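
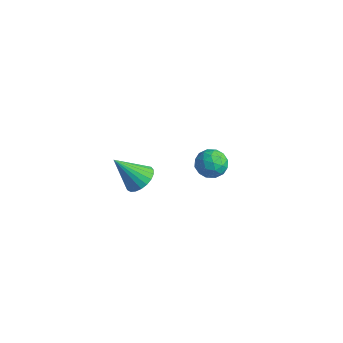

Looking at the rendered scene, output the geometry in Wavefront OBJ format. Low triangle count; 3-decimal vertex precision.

v 1.669 -2.217 2.83
v 2.208 -2.61 2.887
v 1.031 -2.923 3.99
v 2.274 -2.397 3.054
v 2.236 -2.152 3.182
v 2.099 -1.919 3.249
v 1.888 -1.737 3.243
v 1.639 -1.638 3.167
v 1.395 -1.639 3.032
v 1.199 -1.74 2.862
v 1.084 -1.924 2.687
v 1.069 -2.158 2.537
v 1.159 -2.402 2.437
v 1.337 -2.614 2.405
v 1.572 -2.758 2.447
v 1.824 -2.808 2.555
v 2.049 -2.755 2.711
v 0.22 3.483 -0.792
v 0.714 2.976 -0.95
v -0.414 2.684 -0.21
v 0.08 2.177 -0.368
v 0.244 2.713 0.093
v 0.636 3.206 -0.266
v -0.336 2.454 -0.894
v 0.056 2.947 -1.253
v 0.371 2.34 -1.012
v 0.729 2.5 -0.403
v -0.429 3.16 -0.757
v -0.071 3.32 -0.148
v 0.522 3.299 -0.922
v -0.222 2.361 -0.238
v -0.126 2.675 0.033
v 0.165 2.377 -0.059
v 0.476 3.435 -0.52
v 0.767 3.137 -0.613
v 0.491 2.982 0
v -0.467 2.523 -0.547
v -0.176 2.225 -0.64
v 0.135 3.283 -1.101
v 0.426 2.985 -1.193
v -0.191 2.678 -1.16
v 0.611 2.628 -1.052
v 0.239 2.158 -0.709
v -0.006 2.321 -1.019
v 0.224 2.611 -1.23
v 0.822 2.722 -0.693
v 0.45 2.252 -0.351
v 0.546 2.567 -0.08
v 0.776 2.857 -0.291
v 0.62 2.348 -0.73
v -0.15 3.408 -0.809
v -0.522 2.938 -0.467
v -0.476 2.803 -0.869
v -0.246 3.093 -1.08
v 0.061 3.502 -0.451
v -0.311 3.032 -0.108
v 0.076 3.049 0.07
v 0.306 3.339 -0.141
v -0.32 3.312 -0.43
f 2 1 4
f 2 4 3
f 4 1 5
f 4 5 3
f 5 1 6
f 5 6 3
f 6 1 7
f 6 7 3
f 7 1 8
f 7 8 3
f 8 1 9
f 8 9 3
f 9 1 10
f 9 10 3
f 10 1 11
f 10 11 3
f 11 1 12
f 11 12 3
f 12 1 13
f 12 13 3
f 13 1 14
f 13 14 3
f 14 1 15
f 14 15 3
f 15 1 16
f 15 16 3
f 16 1 17
f 16 17 3
f 17 1 2
f 17 2 3
f 18 55 34
f 55 29 58
f 34 58 23
f 55 58 34
f 18 34 30
f 34 23 35
f 30 35 19
f 34 35 30
f 18 30 39
f 30 19 40
f 39 40 25
f 30 40 39
f 18 39 51
f 39 25 54
f 51 54 28
f 39 54 51
f 18 51 55
f 51 28 59
f 55 59 29
f 51 59 55
f 19 35 46
f 35 23 49
f 46 49 27
f 35 49 46
f 23 58 36
f 58 29 57
f 36 57 22
f 58 57 36
f 29 59 56
f 59 28 52
f 56 52 20
f 59 52 56
f 28 54 53
f 54 25 41
f 53 41 24
f 54 41 53
f 25 40 45
f 40 19 42
f 45 42 26
f 40 42 45
f 21 47 33
f 47 27 48
f 33 48 22
f 47 48 33
f 21 33 31
f 33 22 32
f 31 32 20
f 33 32 31
f 21 31 38
f 31 20 37
f 38 37 24
f 31 37 38
f 21 38 43
f 38 24 44
f 43 44 26
f 38 44 43
f 21 43 47
f 43 26 50
f 47 50 27
f 43 50 47
f 22 48 36
f 48 27 49
f 36 49 23
f 48 49 36
f 20 32 56
f 32 22 57
f 56 57 29
f 32 57 56
f 24 37 53
f 37 20 52
f 53 52 28
f 37 52 53
f 26 44 45
f 44 24 41
f 45 41 25
f 44 41 45
f 27 50 46
f 50 26 42
f 46 42 19
f 50 42 46



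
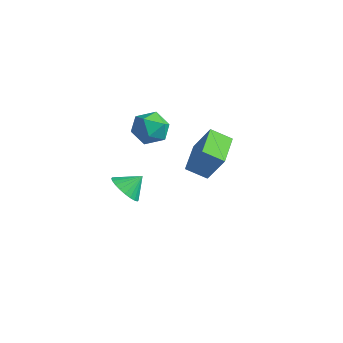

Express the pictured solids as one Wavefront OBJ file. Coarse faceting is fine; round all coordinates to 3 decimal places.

v -1.949 -2.995 -4.38
v -1.605 -2.466 -5.131
v -1.551 -2.145 -3.6
v -1.961 -2.329 -5.099
v -2.315 -2.293 -4.958
v -2.612 -2.364 -4.729
v -2.809 -2.531 -4.447
v -2.875 -2.768 -4.155
v -2.8 -3.04 -3.897
v -2.595 -3.306 -3.713
v -2.292 -3.523 -3.63
v -1.937 -3.661 -3.661
v -1.583 -3.697 -3.802
v -1.285 -3.626 -4.031
v -1.088 -3.459 -4.314
v -1.022 -3.221 -4.606
v -1.097 -2.949 -4.864
v -1.302 -2.684 -5.048
v -2.331 -1.833 0.331
v -1.597 -1.119 0.684
v -1.263 -2.281 -0.984
v -0.529 -1.567 -0.631
v -0.74 -2.458 -0.053
v -1.4 -2.181 0.76
v -1.46 -1.219 -1.06
v -2.12 -0.942 -0.247
v -1.058 -0.74 -0.176
v -0.613 -1.506 0.447
v -2.247 -1.894 -0.747
v -1.802 -2.66 -0.124
v 2.563 -2.726 1.022
v 3.421 -2.479 2.55
v 3.401 -2.088 0.448
v 4.259 -1.841 1.976
v 3.541 -4.279 0.724
v 4.399 -4.032 2.252
v 4.379 -3.641 0.15
v 5.237 -3.394 1.678
f 2 1 4
f 2 4 3
f 4 1 5
f 4 5 3
f 5 1 6
f 5 6 3
f 6 1 7
f 6 7 3
f 7 1 8
f 7 8 3
f 8 1 9
f 8 9 3
f 9 1 10
f 9 10 3
f 10 1 11
f 10 11 3
f 11 1 12
f 11 12 3
f 12 1 13
f 12 13 3
f 13 1 14
f 13 14 3
f 14 1 15
f 14 15 3
f 15 1 16
f 15 16 3
f 16 1 17
f 16 17 3
f 17 1 18
f 17 18 3
f 18 1 2
f 18 2 3
f 19 30 24
f 19 24 20
f 19 20 26
f 19 26 29
f 19 29 30
f 20 24 28
f 24 30 23
f 30 29 21
f 29 26 25
f 26 20 27
f 22 28 23
f 22 23 21
f 22 21 25
f 22 25 27
f 22 27 28
f 23 28 24
f 21 23 30
f 25 21 29
f 27 25 26
f 28 27 20
f 32 34 31
f 35 32 31
f 31 34 33
f 33 35 31
f 32 38 34
f 36 32 35
f 36 38 32
f 34 38 33
f 37 35 33
f 33 38 37
f 37 36 35
f 38 36 37



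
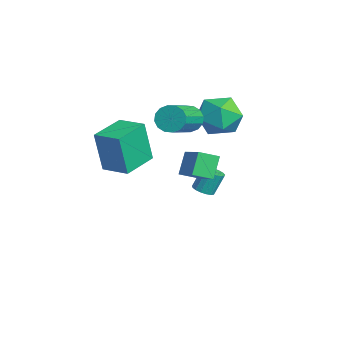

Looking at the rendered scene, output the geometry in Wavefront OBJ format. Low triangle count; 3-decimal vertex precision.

v 0.037 -4.358 -0.603
v -0.053 -4.707 1.558
v -1.147 -2.974 -0.429
v -1.238 -3.323 1.731
v 1.118 -3.457 -0.411
v 1.027 -3.806 1.749
v -0.067 -2.073 -0.238
v -0.157 -2.422 1.923
v 3.063 -1.623 0.408
v 2.476 -1.207 1.418
v 3.086 -0.704 0.042
v 2.499 -0.287 1.052
v 4.481 -1.373 1.128
v 3.894 -0.956 2.138
v 4.504 -0.453 0.762
v 3.917 -0.037 1.772
v -0.484 1.809 0.747
v 0.25 1.049 1.377
v -2.01 1.311 1.923
v -1.276 0.551 2.553
v -1.116 1.768 2.634
v -0.172 2.076 1.907
v -1.588 0.284 1.393
v -0.644 0.592 0.666
v -0.432 0.107 1.777
v -0.141 1.024 2.543
v -1.619 1.336 0.757
v -1.328 2.253 1.523
v -2.133 0.76 -3.861
v -1.649 0.505 -3.702
v -1.742 1.025 -2.581
v -2.227 1.28 -2.739
v -1.566 0.743 -3.806
v -1.659 1.263 -2.684
v -1.614 0.985 -3.922
v -1.707 1.506 -2.801
v -1.78 1.176 -4.024
v -1.873 1.696 -2.903
v -2.027 1.271 -4.089
v -2.12 1.792 -2.968
v -2.299 1.249 -4.102
v -2.392 1.77 -2.98
v -2.533 1.115 -4.059
v -2.626 1.636 -2.937
v -2.675 0.9 -3.971
v -2.768 1.42 -2.849
v -2.693 0.652 -3.857
v -2.786 1.173 -2.736
v -2.583 0.43 -3.745
v -2.676 0.95 -2.623
v -2.37 0.282 -3.659
v -2.463 0.803 -2.537
v -2.103 0.244 -3.619
v -2.196 0.765 -2.498
v -1.843 0.325 -3.635
v -1.936 0.845 -2.513
v -0.737 -0.312 1.707
v -0.216 0.025 1.267
v 1.297 -1.132 2.174
v 0.777 -1.468 2.613
v -0.238 0.25 1.589
v 1.276 -0.907 2.496
v -0.393 0.324 1.943
v 1.121 -0.833 2.85
v -0.64 0.228 2.234
v 0.873 -0.929 3.14
v -0.914 -0.013 2.383
v 0.6 -1.17 3.289
v -1.139 -0.333 2.351
v 0.374 -1.49 3.258
v -1.257 -0.648 2.146
v 0.256 -1.805 3.053
v -1.236 -0.873 1.824
v 0.278 -2.03 2.731
v -1.081 -0.947 1.47
v 0.433 -2.104 2.377
v -0.833 -0.851 1.18
v 0.68 -2.008 2.086
v -0.56 -0.61 1.031
v 0.954 -1.767 1.937
v -0.334 -0.29 1.062
v 1.179 -1.447 1.969
f 2 4 1
f 5 2 1
f 1 4 3
f 3 5 1
f 2 8 4
f 6 2 5
f 6 8 2
f 4 8 3
f 7 5 3
f 3 8 7
f 7 6 5
f 8 6 7
f 10 12 9
f 13 10 9
f 9 12 11
f 11 13 9
f 10 16 12
f 14 10 13
f 14 16 10
f 12 16 11
f 15 13 11
f 11 16 15
f 15 14 13
f 16 14 15
f 17 28 22
f 17 22 18
f 17 18 24
f 17 24 27
f 17 27 28
f 18 22 26
f 22 28 21
f 28 27 19
f 27 24 23
f 24 18 25
f 20 26 21
f 20 21 19
f 20 19 23
f 20 23 25
f 20 25 26
f 21 26 22
f 19 21 28
f 23 19 27
f 25 23 24
f 26 25 18
f 30 29 33
f 30 33 31
f 31 33 34
f 31 34 32
f 33 29 35
f 33 35 34
f 34 35 36
f 34 36 32
f 35 29 37
f 35 37 36
f 36 37 38
f 36 38 32
f 37 29 39
f 37 39 38
f 38 39 40
f 38 40 32
f 39 29 41
f 39 41 40
f 40 41 42
f 40 42 32
f 41 29 43
f 41 43 42
f 42 43 44
f 42 44 32
f 43 29 45
f 43 45 44
f 44 45 46
f 44 46 32
f 45 29 47
f 45 47 46
f 46 47 48
f 46 48 32
f 47 29 49
f 47 49 48
f 48 49 50
f 48 50 32
f 49 29 51
f 49 51 50
f 50 51 52
f 50 52 32
f 51 29 53
f 51 53 52
f 52 53 54
f 52 54 32
f 53 29 55
f 53 55 54
f 54 55 56
f 54 56 32
f 55 29 30
f 55 30 56
f 56 30 31
f 56 31 32
f 58 57 61
f 58 61 59
f 59 61 62
f 59 62 60
f 61 57 63
f 61 63 62
f 62 63 64
f 62 64 60
f 63 57 65
f 63 65 64
f 64 65 66
f 64 66 60
f 65 57 67
f 65 67 66
f 66 67 68
f 66 68 60
f 67 57 69
f 67 69 68
f 68 69 70
f 68 70 60
f 69 57 71
f 69 71 70
f 70 71 72
f 70 72 60
f 71 57 73
f 71 73 72
f 72 73 74
f 72 74 60
f 73 57 75
f 73 75 74
f 74 75 76
f 74 76 60
f 75 57 77
f 75 77 76
f 76 77 78
f 76 78 60
f 77 57 79
f 77 79 78
f 78 79 80
f 78 80 60
f 79 57 81
f 79 81 80
f 80 81 82
f 80 82 60
f 81 57 58
f 81 58 82
f 82 58 59
f 82 59 60



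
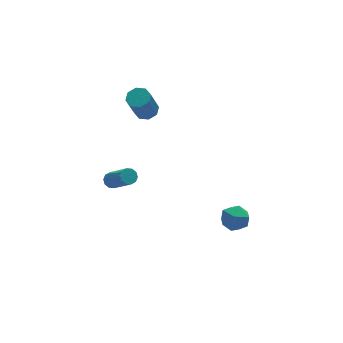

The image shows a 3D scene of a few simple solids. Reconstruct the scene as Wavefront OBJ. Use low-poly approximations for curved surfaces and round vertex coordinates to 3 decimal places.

v -0.793 3.142 2.326
v -0.239 3.462 2.635
v -0.914 2.917 4.404
v -1.467 2.598 4.094
v -0.665 3.795 2.575
v -1.34 3.25 4.344
v -1.165 3.745 2.369
v -1.84 3.201 4.138
v -1.447 3.342 2.137
v -2.122 2.798 3.906
v -1.346 2.823 2.016
v -2.021 2.278 3.785
v -0.92 2.49 2.076
v -1.595 1.945 3.845
v -0.42 2.539 2.282
v -1.095 1.995 4.051
v -0.138 2.942 2.514
v -0.813 2.398 4.283
v 1.024 -3.327 -1.463
v 1.716 -2.892 -1.874
v 1.424 -4.588 -2.126
v 2.116 -4.153 -2.537
v 2.135 -4.291 -1.633
v 1.888 -3.511 -1.223
v 1.252 -3.969 -2.777
v 1.005 -3.189 -2.367
v 1.857 -3.288 -2.686
v 2.402 -3.487 -1.979
v 0.738 -3.993 -2.021
v 1.283 -4.192 -1.314
v -2.564 4.091 -4.268
v -2.07 4.036 -4.478
v -1.581 2.555 -2.941
v -2.076 2.609 -2.732
v -2.058 4.278 -4.249
v -1.57 2.796 -2.712
v -2.24 4.449 -4.027
v -1.752 2.967 -2.49
v -2.546 4.482 -3.897
v -2.057 3.001 -2.36
v -2.858 4.367 -3.909
v -2.37 2.885 -2.372
v -3.059 4.145 -4.059
v -2.57 2.664 -2.522
v -3.07 3.904 -4.288
v -2.582 2.422 -2.751
v -2.888 3.733 -4.51
v -2.4 2.251 -2.973
v -2.583 3.699 -4.64
v -2.094 2.218 -3.103
v -2.27 3.815 -4.628
v -1.782 2.333 -3.091
f 2 1 5
f 2 5 3
f 3 5 6
f 3 6 4
f 5 1 7
f 5 7 6
f 6 7 8
f 6 8 4
f 7 1 9
f 7 9 8
f 8 9 10
f 8 10 4
f 9 1 11
f 9 11 10
f 10 11 12
f 10 12 4
f 11 1 13
f 11 13 12
f 12 13 14
f 12 14 4
f 13 1 15
f 13 15 14
f 14 15 16
f 14 16 4
f 15 1 17
f 15 17 16
f 16 17 18
f 16 18 4
f 17 1 2
f 17 2 18
f 18 2 3
f 18 3 4
f 19 30 24
f 19 24 20
f 19 20 26
f 19 26 29
f 19 29 30
f 20 24 28
f 24 30 23
f 30 29 21
f 29 26 25
f 26 20 27
f 22 28 23
f 22 23 21
f 22 21 25
f 22 25 27
f 22 27 28
f 23 28 24
f 21 23 30
f 25 21 29
f 27 25 26
f 28 27 20
f 32 31 35
f 32 35 33
f 33 35 36
f 33 36 34
f 35 31 37
f 35 37 36
f 36 37 38
f 36 38 34
f 37 31 39
f 37 39 38
f 38 39 40
f 38 40 34
f 39 31 41
f 39 41 40
f 40 41 42
f 40 42 34
f 41 31 43
f 41 43 42
f 42 43 44
f 42 44 34
f 43 31 45
f 43 45 44
f 44 45 46
f 44 46 34
f 45 31 47
f 45 47 46
f 46 47 48
f 46 48 34
f 47 31 49
f 47 49 48
f 48 49 50
f 48 50 34
f 49 31 51
f 49 51 50
f 50 51 52
f 50 52 34
f 51 31 32
f 51 32 52
f 52 32 33
f 52 33 34



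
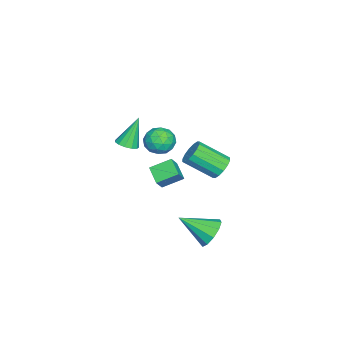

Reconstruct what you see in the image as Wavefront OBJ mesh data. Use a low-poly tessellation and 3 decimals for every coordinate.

v 0.034 -2.359 2.27
v 0.612 -2.656 2.579
v -0.694 -1.861 4.11
v 0.706 -2.268 2.512
v 0.587 -1.908 2.367
v 0.292 -1.691 2.192
v -0.084 -1.686 2.042
v -0.423 -1.895 1.964
v -0.617 -2.251 1.983
v -0.604 -2.641 2.094
v -0.389 -2.941 2.26
v -0.039 -3.057 2.43
v 0.334 -2.951 2.549
v -0.676 -0.525 3.155
v -0.289 -0.003 2.424
v 0.769 -0.757 3.756
v 1.156 -0.235 3.025
v 0.613 0.207 3.707
v -0.28 0.351 3.336
v 0.76 -1.111 2.844
v -0.133 -0.967 2.473
v 0.599 -0.365 2.232
v 0.508 0.449 2.765
v -0.028 -1.209 3.415
v -0.119 -0.395 3.948
v -0.61 -0.244 2.737
v 1.09 -0.516 3.443
v 0.77 -0.256 3.844
v 0.998 0.05 3.414
v -0.604 -0.036 3.273
v -0.377 0.271 2.843
v 0.154 0.395 3.597
v 0.857 -1.031 3.337
v 1.084 -0.724 2.907
v -0.518 -0.81 2.766
v -0.29 -0.504 2.336
v 0.326 -1.155 2.583
v 0.14 -0.15 2.194
v 0.99 -0.286 2.547
v 0.757 -0.801 2.441
v 0.232 -0.717 2.223
v 0.087 0.329 2.508
v 0.936 0.193 2.861
v 0.617 0.453 3.262
v 0.092 0.537 3.044
v 0.608 0.116 2.395
v -0.456 -0.953 3.319
v 0.393 -1.089 3.672
v 0.388 -1.297 3.136
v -0.137 -1.213 2.918
v -0.51 -0.474 3.633
v 0.34 -0.61 3.986
v 0.248 -0.043 3.957
v -0.277 0.041 3.739
v -0.128 -0.876 3.785
v 3.75 3.565 -1.289
v 4.503 3.285 -1.918
v 4.01 1.795 -0.191
v 4.757 3.616 -1.445
v 4.627 3.927 -0.913
v 4.161 4.1 -0.524
v 3.539 4.069 -0.428
v 2.998 3.845 -0.661
v 2.744 3.515 -1.134
v 2.874 3.203 -1.666
v 3.34 3.03 -2.055
v 3.962 3.062 -2.151
v -3.75 2.167 -1.512
v -2.984 1.998 -1.909
v -2.743 0.223 -0.684
v -3.51 0.393 -0.288
v -2.876 2.259 -1.552
v -2.635 0.484 -0.327
v -3.003 2.496 -1.184
v -2.762 0.721 0.041
v -3.33 2.644 -0.904
v -3.089 0.869 0.321
v -3.77 2.665 -0.787
v -3.529 0.891 0.438
v -4.204 2.553 -0.865
v -3.963 0.778 0.36
v -4.517 2.337 -1.116
v -4.276 0.562 0.109
v -4.625 2.076 -1.473
v -4.384 0.301 -0.248
v -4.498 1.839 -1.841
v -4.257 0.064 -0.616
v -4.171 1.691 -2.121
v -3.93 -0.084 -0.896
v -3.731 1.669 -2.238
v -3.49 -0.105 -1.013
v -3.297 1.782 -2.16
v -3.056 0.007 -0.935
v 2.172 -0.081 1.882
v 2.737 -0.232 2.618
v 1.686 1.037 2.486
v 2.251 0.885 3.222
v 3.029 0.575 1.358
v 3.594 0.423 2.094
v 2.543 1.692 1.962
v 3.108 1.541 2.698
f 2 1 4
f 2 4 3
f 4 1 5
f 4 5 3
f 5 1 6
f 5 6 3
f 6 1 7
f 6 7 3
f 7 1 8
f 7 8 3
f 8 1 9
f 8 9 3
f 9 1 10
f 9 10 3
f 10 1 11
f 10 11 3
f 11 1 12
f 11 12 3
f 12 1 13
f 12 13 3
f 13 1 2
f 13 2 3
f 14 51 30
f 51 25 54
f 30 54 19
f 51 54 30
f 14 30 26
f 30 19 31
f 26 31 15
f 30 31 26
f 14 26 35
f 26 15 36
f 35 36 21
f 26 36 35
f 14 35 47
f 35 21 50
f 47 50 24
f 35 50 47
f 14 47 51
f 47 24 55
f 51 55 25
f 47 55 51
f 15 31 42
f 31 19 45
f 42 45 23
f 31 45 42
f 19 54 32
f 54 25 53
f 32 53 18
f 54 53 32
f 25 55 52
f 55 24 48
f 52 48 16
f 55 48 52
f 24 50 49
f 50 21 37
f 49 37 20
f 50 37 49
f 21 36 41
f 36 15 38
f 41 38 22
f 36 38 41
f 17 43 29
f 43 23 44
f 29 44 18
f 43 44 29
f 17 29 27
f 29 18 28
f 27 28 16
f 29 28 27
f 17 27 34
f 27 16 33
f 34 33 20
f 27 33 34
f 17 34 39
f 34 20 40
f 39 40 22
f 34 40 39
f 17 39 43
f 39 22 46
f 43 46 23
f 39 46 43
f 18 44 32
f 44 23 45
f 32 45 19
f 44 45 32
f 16 28 52
f 28 18 53
f 52 53 25
f 28 53 52
f 20 33 49
f 33 16 48
f 49 48 24
f 33 48 49
f 22 40 41
f 40 20 37
f 41 37 21
f 40 37 41
f 23 46 42
f 46 22 38
f 42 38 15
f 46 38 42
f 57 56 59
f 57 59 58
f 59 56 60
f 59 60 58
f 60 56 61
f 60 61 58
f 61 56 62
f 61 62 58
f 62 56 63
f 62 63 58
f 63 56 64
f 63 64 58
f 64 56 65
f 64 65 58
f 65 56 66
f 65 66 58
f 66 56 67
f 66 67 58
f 67 56 57
f 67 57 58
f 69 68 72
f 69 72 70
f 70 72 73
f 70 73 71
f 72 68 74
f 72 74 73
f 73 74 75
f 73 75 71
f 74 68 76
f 74 76 75
f 75 76 77
f 75 77 71
f 76 68 78
f 76 78 77
f 77 78 79
f 77 79 71
f 78 68 80
f 78 80 79
f 79 80 81
f 79 81 71
f 80 68 82
f 80 82 81
f 81 82 83
f 81 83 71
f 82 68 84
f 82 84 83
f 83 84 85
f 83 85 71
f 84 68 86
f 84 86 85
f 85 86 87
f 85 87 71
f 86 68 88
f 86 88 87
f 87 88 89
f 87 89 71
f 88 68 90
f 88 90 89
f 89 90 91
f 89 91 71
f 90 68 92
f 90 92 91
f 91 92 93
f 91 93 71
f 92 68 69
f 92 69 93
f 93 69 70
f 93 70 71
f 95 97 94
f 98 95 94
f 94 97 96
f 96 98 94
f 95 101 97
f 99 95 98
f 99 101 95
f 97 101 96
f 100 98 96
f 96 101 100
f 100 99 98
f 101 99 100



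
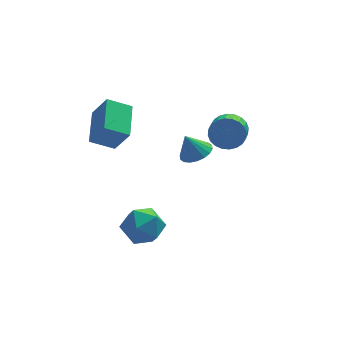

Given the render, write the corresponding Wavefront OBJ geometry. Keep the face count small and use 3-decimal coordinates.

v -1.65 -1.783 -1.277
v -0.669 -1.915 -2.007
v -1.531 -3.705 -0.773
v -0.55 -3.837 -1.503
v -0.466 -3.168 -0.474
v -0.539 -1.98 -0.786
v -1.661 -3.64 -1.994
v -1.734 -2.452 -2.306
v -0.676 -3.062 -2.451
v 0.063 -2.77 -1.511
v -2.263 -2.85 -1.269
v -1.524 -2.558 -0.329
v -1.983 0.748 1.807
v -3.259 0.792 2.472
v -1.579 2.782 2.448
v -2.856 2.825 3.112
v -1.284 0.175 3.188
v -2.561 0.218 3.852
v -0.881 2.208 3.828
v -2.157 2.252 4.493
v 1.677 -1.89 3.128
v 2.353 -1.39 3.387
v 1.143 -1.79 4.332
v 2.097 -1.126 3.251
v 1.757 -1.014 3.091
v 1.402 -1.076 2.939
v 1.101 -1.298 2.824
v 0.914 -1.638 2.769
v 0.878 -2.028 2.786
v 1.001 -2.39 2.87
v 1.257 -2.653 3.006
v 1.596 -2.765 3.165
v 1.952 -2.704 3.318
v 2.253 -2.481 3.433
v 2.44 -2.142 3.488
v 2.475 -1.752 3.471
v 4.127 2.334 1.382
v 4.54 1.879 0.606
v 4.227 0.851 1.042
v 3.813 1.306 1.818
v 4.837 1.893 0.852
v 4.524 0.865 1.288
v 5.026 1.974 1.179
v 4.713 0.946 1.615
v 5.078 2.11 1.537
v 4.765 1.082 1.973
v 4.986 2.28 1.872
v 4.672 1.251 2.307
v 4.762 2.458 2.131
v 4.449 1.43 2.567
v 4.442 2.617 2.277
v 4.128 1.589 2.713
v 4.073 2.734 2.286
v 3.76 1.705 2.722
v 3.713 2.789 2.158
v 3.4 1.761 2.594
v 3.416 2.775 1.912
v 3.103 1.747 2.348
v 3.227 2.694 1.585
v 2.914 1.666 2.021
v 3.175 2.558 1.227
v 2.862 1.53 1.663
v 3.268 2.389 0.893
v 2.954 1.36 1.328
v 3.491 2.21 0.633
v 3.178 1.182 1.069
v 3.812 2.051 0.487
v 3.498 1.023 0.923
v 4.18 1.935 0.478
v 3.867 0.906 0.914
f 1 12 6
f 1 6 2
f 1 2 8
f 1 8 11
f 1 11 12
f 2 6 10
f 6 12 5
f 12 11 3
f 11 8 7
f 8 2 9
f 4 10 5
f 4 5 3
f 4 3 7
f 4 7 9
f 4 9 10
f 5 10 6
f 3 5 12
f 7 3 11
f 9 7 8
f 10 9 2
f 14 16 13
f 17 14 13
f 13 16 15
f 15 17 13
f 14 20 16
f 18 14 17
f 18 20 14
f 16 20 15
f 19 17 15
f 15 20 19
f 19 18 17
f 20 18 19
f 22 21 24
f 22 24 23
f 24 21 25
f 24 25 23
f 25 21 26
f 25 26 23
f 26 21 27
f 26 27 23
f 27 21 28
f 27 28 23
f 28 21 29
f 28 29 23
f 29 21 30
f 29 30 23
f 30 21 31
f 30 31 23
f 31 21 32
f 31 32 23
f 32 21 33
f 32 33 23
f 33 21 34
f 33 34 23
f 34 21 35
f 34 35 23
f 35 21 36
f 35 36 23
f 36 21 22
f 36 22 23
f 38 37 41
f 38 41 39
f 39 41 42
f 39 42 40
f 41 37 43
f 41 43 42
f 42 43 44
f 42 44 40
f 43 37 45
f 43 45 44
f 44 45 46
f 44 46 40
f 45 37 47
f 45 47 46
f 46 47 48
f 46 48 40
f 47 37 49
f 47 49 48
f 48 49 50
f 48 50 40
f 49 37 51
f 49 51 50
f 50 51 52
f 50 52 40
f 51 37 53
f 51 53 52
f 52 53 54
f 52 54 40
f 53 37 55
f 53 55 54
f 54 55 56
f 54 56 40
f 55 37 57
f 55 57 56
f 56 57 58
f 56 58 40
f 57 37 59
f 57 59 58
f 58 59 60
f 58 60 40
f 59 37 61
f 59 61 60
f 60 61 62
f 60 62 40
f 61 37 63
f 61 63 62
f 62 63 64
f 62 64 40
f 63 37 65
f 63 65 64
f 64 65 66
f 64 66 40
f 65 37 67
f 65 67 66
f 66 67 68
f 66 68 40
f 67 37 69
f 67 69 68
f 68 69 70
f 68 70 40
f 69 37 38
f 69 38 70
f 70 38 39
f 70 39 40



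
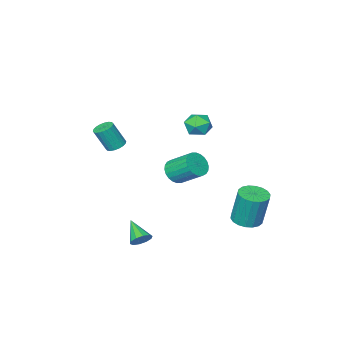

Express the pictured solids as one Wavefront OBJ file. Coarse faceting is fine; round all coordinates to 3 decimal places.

v -1.673 -2.368 -1.063
v -0.935 -2.402 -0.664
v -1.428 -1.086 0.362
v -2.167 -1.052 -0.037
v -0.868 -2.19 -0.904
v -1.361 -0.873 0.121
v -0.924 -2.004 -1.169
v -1.417 -0.688 -0.143
v -1.093 -1.875 -1.417
v -1.587 -0.558 -0.392
v -1.351 -1.82 -1.612
v -1.845 -0.504 -0.586
v -1.658 -1.849 -1.723
v -2.152 -0.532 -0.697
v -1.968 -1.956 -1.733
v -2.461 -0.64 -0.708
v -2.232 -2.127 -1.641
v -2.726 -0.811 -0.616
v -2.412 -2.334 -1.462
v -2.905 -1.018 -0.436
v -2.479 -2.547 -1.221
v -2.972 -1.23 -0.196
v -2.423 -2.732 -0.957
v -2.916 -1.416 0.069
v -2.253 -2.862 -0.708
v -2.747 -1.545 0.317
v -1.995 -2.916 -0.514
v -2.489 -1.6 0.512
v -1.688 -2.888 -0.403
v -2.182 -1.571 0.623
v -1.379 -2.78 -0.392
v -1.872 -1.464 0.633
v -1.114 -2.609 -0.484
v -1.608 -1.293 0.541
v 3.125 -1.055 3.132
v 3.417 -1.507 2.89
v 3.967 -1.877 4.247
v 3.675 -1.425 4.488
v 3.59 -1.311 2.873
v 4.14 -1.681 4.23
v 3.671 -1.063 2.908
v 4.221 -1.433 4.265
v 3.644 -0.814 2.987
v 4.194 -1.184 4.344
v 3.514 -0.613 3.095
v 4.064 -0.983 4.451
v 3.307 -0.499 3.209
v 3.857 -0.869 4.566
v 3.064 -0.495 3.309
v 3.614 -0.866 4.666
v 2.833 -0.603 3.373
v 3.383 -0.973 4.73
v 2.66 -0.799 3.39
v 3.21 -1.169 4.747
v 2.579 -1.047 3.355
v 3.129 -1.417 4.712
v 2.606 -1.296 3.276
v 3.156 -1.666 4.633
v 2.736 -1.497 3.169
v 3.286 -1.867 4.525
v 2.943 -1.611 3.054
v 3.493 -1.981 4.411
v 3.186 -1.614 2.954
v 3.736 -1.985 4.311
v 3.536 1.765 -2.55
v 4.085 1.539 -2.76
v 3.344 0.535 -1.73
v 4.155 1.744 -2.436
v 3.989 1.957 -2.156
v 3.649 2.096 -2.026
v 3.266 2.109 -2.096
v 2.987 1.991 -2.34
v 2.917 1.786 -2.663
v 3.083 1.573 -2.944
v 3.423 1.433 -3.073
v 3.806 1.42 -3.003
v -3.921 -2.701 0.991
v -3.361 -2.866 1.682
v -4.599 -3.974 1.238
v -4.039 -4.139 1.929
v -4.653 -3.478 1.992
v -4.234 -2.691 1.84
v -3.726 -4.149 1.08
v -3.307 -3.362 0.928
v -3.24 -3.76 1.737
v -3.813 -3.346 2.3
v -4.147 -3.494 0.62
v -4.72 -3.08 1.183
v -3.137 2.099 -3.197
v -2.633 1.387 -3.022
v -2.779 1.808 -0.888
v -3.283 2.521 -1.063
v -2.366 1.677 -3.061
v -2.512 2.098 -0.927
v -2.251 2.05 -3.127
v -2.397 2.471 -0.993
v -2.312 2.433 -3.206
v -2.458 2.855 -1.073
v -2.536 2.75 -3.284
v -2.682 3.172 -1.15
v -2.88 2.938 -3.345
v -3.026 3.36 -1.211
v -3.274 2.96 -3.376
v -3.42 3.382 -1.242
v -3.641 2.812 -3.372
v -3.787 3.233 -1.238
v -3.908 2.522 -3.333
v -4.054 2.943 -1.199
v -4.023 2.149 -3.267
v -4.169 2.57 -1.133
v -3.962 1.765 -3.187
v -4.108 2.187 -1.054
v -3.738 1.448 -3.11
v -3.884 1.87 -0.976
v -3.394 1.26 -3.049
v -3.54 1.682 -0.915
v -3 1.238 -3.018
v -3.146 1.66 -0.884
f 2 1 5
f 2 5 3
f 3 5 6
f 3 6 4
f 5 1 7
f 5 7 6
f 6 7 8
f 6 8 4
f 7 1 9
f 7 9 8
f 8 9 10
f 8 10 4
f 9 1 11
f 9 11 10
f 10 11 12
f 10 12 4
f 11 1 13
f 11 13 12
f 12 13 14
f 12 14 4
f 13 1 15
f 13 15 14
f 14 15 16
f 14 16 4
f 15 1 17
f 15 17 16
f 16 17 18
f 16 18 4
f 17 1 19
f 17 19 18
f 18 19 20
f 18 20 4
f 19 1 21
f 19 21 20
f 20 21 22
f 20 22 4
f 21 1 23
f 21 23 22
f 22 23 24
f 22 24 4
f 23 1 25
f 23 25 24
f 24 25 26
f 24 26 4
f 25 1 27
f 25 27 26
f 26 27 28
f 26 28 4
f 27 1 29
f 27 29 28
f 28 29 30
f 28 30 4
f 29 1 31
f 29 31 30
f 30 31 32
f 30 32 4
f 31 1 33
f 31 33 32
f 32 33 34
f 32 34 4
f 33 1 2
f 33 2 34
f 34 2 3
f 34 3 4
f 36 35 39
f 36 39 37
f 37 39 40
f 37 40 38
f 39 35 41
f 39 41 40
f 40 41 42
f 40 42 38
f 41 35 43
f 41 43 42
f 42 43 44
f 42 44 38
f 43 35 45
f 43 45 44
f 44 45 46
f 44 46 38
f 45 35 47
f 45 47 46
f 46 47 48
f 46 48 38
f 47 35 49
f 47 49 48
f 48 49 50
f 48 50 38
f 49 35 51
f 49 51 50
f 50 51 52
f 50 52 38
f 51 35 53
f 51 53 52
f 52 53 54
f 52 54 38
f 53 35 55
f 53 55 54
f 54 55 56
f 54 56 38
f 55 35 57
f 55 57 56
f 56 57 58
f 56 58 38
f 57 35 59
f 57 59 58
f 58 59 60
f 58 60 38
f 59 35 61
f 59 61 60
f 60 61 62
f 60 62 38
f 61 35 63
f 61 63 62
f 62 63 64
f 62 64 38
f 63 35 36
f 63 36 64
f 64 36 37
f 64 37 38
f 66 65 68
f 66 68 67
f 68 65 69
f 68 69 67
f 69 65 70
f 69 70 67
f 70 65 71
f 70 71 67
f 71 65 72
f 71 72 67
f 72 65 73
f 72 73 67
f 73 65 74
f 73 74 67
f 74 65 75
f 74 75 67
f 75 65 76
f 75 76 67
f 76 65 66
f 76 66 67
f 77 88 82
f 77 82 78
f 77 78 84
f 77 84 87
f 77 87 88
f 78 82 86
f 82 88 81
f 88 87 79
f 87 84 83
f 84 78 85
f 80 86 81
f 80 81 79
f 80 79 83
f 80 83 85
f 80 85 86
f 81 86 82
f 79 81 88
f 83 79 87
f 85 83 84
f 86 85 78
f 90 89 93
f 90 93 91
f 91 93 94
f 91 94 92
f 93 89 95
f 93 95 94
f 94 95 96
f 94 96 92
f 95 89 97
f 95 97 96
f 96 97 98
f 96 98 92
f 97 89 99
f 97 99 98
f 98 99 100
f 98 100 92
f 99 89 101
f 99 101 100
f 100 101 102
f 100 102 92
f 101 89 103
f 101 103 102
f 102 103 104
f 102 104 92
f 103 89 105
f 103 105 104
f 104 105 106
f 104 106 92
f 105 89 107
f 105 107 106
f 106 107 108
f 106 108 92
f 107 89 109
f 107 109 108
f 108 109 110
f 108 110 92
f 109 89 111
f 109 111 110
f 110 111 112
f 110 112 92
f 111 89 113
f 111 113 112
f 112 113 114
f 112 114 92
f 113 89 115
f 113 115 114
f 114 115 116
f 114 116 92
f 115 89 117
f 115 117 116
f 116 117 118
f 116 118 92
f 117 89 90
f 117 90 118
f 118 90 91
f 118 91 92



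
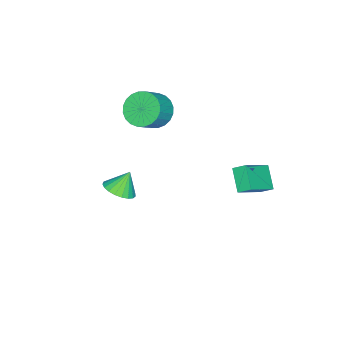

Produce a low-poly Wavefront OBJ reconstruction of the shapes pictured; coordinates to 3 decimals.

v -2.073 1.744 -2.663
v -2.19 2.423 -2.201
v -3.646 2.221 -3.766
v -3.763 2.901 -3.304
v -1.217 2.499 -3.556
v -1.334 3.179 -3.094
v -2.79 2.977 -4.659
v -2.907 3.656 -4.197
v 2.645 -2.005 -2.131
v 3.319 -1.464 -1.917
v 2.075 -1.715 -1.069
v 3.092 -1.236 -2.101
v 2.789 -1.141 -2.29
v 2.46 -1.196 -2.451
v 2.164 -1.39 -2.558
v 1.951 -1.691 -2.59
v 1.858 -2.046 -2.543
v 1.901 -2.394 -2.425
v 2.073 -2.675 -2.256
v 2.344 -2.84 -2.065
v 2.667 -2.86 -1.886
v 2.986 -2.733 -1.749
v 3.247 -2.48 -1.678
v 3.403 -2.145 -1.686
v 3.429 -1.785 -1.77
v -3.379 -3.424 -1.347
v -2.724 -3.693 -2.162
v -1.625 -3.846 -1.228
v -2.281 -3.576 -0.413
v -2.674 -3.275 -2.152
v -1.576 -3.427 -1.218
v -2.732 -2.879 -2.019
v -1.634 -3.032 -1.085
v -2.889 -2.566 -1.784
v -1.79 -2.719 -0.85
v -3.12 -2.384 -1.482
v -2.021 -2.537 -0.548
v -3.391 -2.36 -1.16
v -2.292 -2.513 -0.226
v -3.659 -2.498 -0.866
v -2.561 -2.651 0.068
v -3.886 -2.777 -0.646
v -2.787 -2.929 0.288
v -4.035 -3.154 -0.532
v -2.936 -3.307 0.402
v -4.084 -3.573 -0.542
v -2.986 -3.725 0.392
v -4.026 -3.968 -0.675
v -2.928 -4.121 0.259
v -3.87 -4.281 -0.91
v -2.771 -4.434 0.024
v -3.639 -4.463 -1.212
v -2.54 -4.616 -0.278
v -3.368 -4.487 -1.534
v -2.269 -4.64 -0.6
v -3.099 -4.349 -1.828
v -2.001 -4.502 -0.894
v -2.873 -4.071 -2.048
v -1.774 -4.223 -1.114
f 2 4 1
f 5 2 1
f 1 4 3
f 3 5 1
f 2 8 4
f 6 2 5
f 6 8 2
f 4 8 3
f 7 5 3
f 3 8 7
f 7 6 5
f 8 6 7
f 10 9 12
f 10 12 11
f 12 9 13
f 12 13 11
f 13 9 14
f 13 14 11
f 14 9 15
f 14 15 11
f 15 9 16
f 15 16 11
f 16 9 17
f 16 17 11
f 17 9 18
f 17 18 11
f 18 9 19
f 18 19 11
f 19 9 20
f 19 20 11
f 20 9 21
f 20 21 11
f 21 9 22
f 21 22 11
f 22 9 23
f 22 23 11
f 23 9 24
f 23 24 11
f 24 9 25
f 24 25 11
f 25 9 10
f 25 10 11
f 27 26 30
f 27 30 28
f 28 30 31
f 28 31 29
f 30 26 32
f 30 32 31
f 31 32 33
f 31 33 29
f 32 26 34
f 32 34 33
f 33 34 35
f 33 35 29
f 34 26 36
f 34 36 35
f 35 36 37
f 35 37 29
f 36 26 38
f 36 38 37
f 37 38 39
f 37 39 29
f 38 26 40
f 38 40 39
f 39 40 41
f 39 41 29
f 40 26 42
f 40 42 41
f 41 42 43
f 41 43 29
f 42 26 44
f 42 44 43
f 43 44 45
f 43 45 29
f 44 26 46
f 44 46 45
f 45 46 47
f 45 47 29
f 46 26 48
f 46 48 47
f 47 48 49
f 47 49 29
f 48 26 50
f 48 50 49
f 49 50 51
f 49 51 29
f 50 26 52
f 50 52 51
f 51 52 53
f 51 53 29
f 52 26 54
f 52 54 53
f 53 54 55
f 53 55 29
f 54 26 56
f 54 56 55
f 55 56 57
f 55 57 29
f 56 26 58
f 56 58 57
f 57 58 59
f 57 59 29
f 58 26 27
f 58 27 59
f 59 27 28
f 59 28 29



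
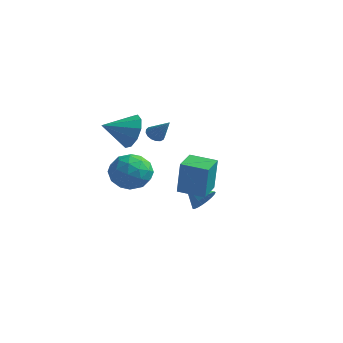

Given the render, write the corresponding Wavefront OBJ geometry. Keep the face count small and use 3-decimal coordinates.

v -0.937 0.829 -3.062
v -0.529 0.618 -1.003
v -1.414 2.093 -2.838
v -1.006 1.882 -0.778
v 0.466 1.398 -3.282
v 0.874 1.187 -1.222
v -0.011 2.662 -3.057
v 0.397 2.451 -0.998
v -0.252 -3.219 2.282
v 0.358 -3.171 3.185
v -0.968 -4.561 2.838
v -0.208 -2.823 3.297
v -0.79 -2.626 3.022
v -1.167 -2.655 2.464
v -1.194 -2.9 1.837
v -0.862 -3.266 1.38
v -0.296 -3.614 1.268
v 0.286 -3.811 1.543
v 0.663 -3.782 2.101
v 0.691 -3.537 2.728
v -1.054 -1.557 -0.578
v 0.06 -1.983 -0.698
v -1.76 -3.357 -0.742
v -0.646 -3.783 -0.862
v -1.007 -3.337 0.191
v -0.571 -2.225 0.292
v -1.129 -3.115 -1.732
v -0.693 -2.003 -1.631
v 0.014 -2.946 -1.411
v 0.089 -3.083 -0.223
v -1.789 -2.257 -1.217
v -1.714 -2.394 -0.029
v -0.436 -1.612 -0.624
v -1.264 -3.728 -0.816
v -1.477 -3.466 -0.198
v -0.822 -3.716 -0.268
v -0.806 -1.755 -0.042
v -0.152 -2.005 -0.112
v -0.779 -2.801 0.41
v -1.548 -3.335 -1.328
v -0.894 -3.585 -1.398
v -0.878 -1.624 -1.172
v -0.223 -1.874 -1.242
v -0.921 -2.539 -1.85
v 0.192 -2.428 -1.113
v -0.222 -3.486 -1.209
v -0.506 -3.093 -1.721
v -0.25 -2.44 -1.662
v 0.237 -2.509 -0.415
v -0.178 -3.567 -0.511
v -0.391 -3.305 0.108
v -0.134 -2.652 0.167
v 0.21 -3.075 -0.834
v -1.522 -1.773 -0.929
v -1.937 -2.831 -1.025
v -1.566 -2.688 -1.607
v -1.309 -2.035 -1.548
v -1.478 -1.854 -0.231
v -1.892 -2.912 -0.327
v -1.45 -2.9 0.222
v -1.194 -2.247 0.281
v -1.91 -2.265 -0.606
v 1.351 -3.267 2.468
v 1.725 -3.318 2.095
v 2.309 -3.293 3.432
v 1.702 -3.067 2.124
v 1.599 -2.862 2.232
v 1.439 -2.749 2.394
v 1.259 -2.755 2.572
v 1.1 -2.878 2.727
v 0.999 -3.091 2.822
v 0.978 -3.343 2.836
v 1.042 -3.578 2.765
v 1.178 -3.742 2.627
v 1.353 -3.797 2.451
v 1.527 -3.73 2.28
v 1.661 -3.557 2.151
v -0.875 2.873 -4.262
v -0.406 2.968 -3.596
v -2.005 2.687 -3.438
v -0.505 3.288 -3.66
v -0.668 3.537 -3.827
v -0.867 3.67 -4.07
v -1.067 3.666 -4.346
v -1.234 3.524 -4.607
v -1.339 3.27 -4.809
v -1.364 2.947 -4.916
v -1.304 2.611 -4.91
v -1.171 2.321 -4.791
v -0.986 2.126 -4.582
v -0.782 2.06 -4.316
v -0.594 2.135 -4.042
v -0.455 2.337 -3.805
v -0.388 2.632 -3.648
f 2 4 1
f 5 2 1
f 1 4 3
f 3 5 1
f 2 8 4
f 6 2 5
f 6 8 2
f 4 8 3
f 7 5 3
f 3 8 7
f 7 6 5
f 8 6 7
f 10 9 12
f 10 12 11
f 12 9 13
f 12 13 11
f 13 9 14
f 13 14 11
f 14 9 15
f 14 15 11
f 15 9 16
f 15 16 11
f 16 9 17
f 16 17 11
f 17 9 18
f 17 18 11
f 18 9 19
f 18 19 11
f 19 9 20
f 19 20 11
f 20 9 10
f 20 10 11
f 21 58 37
f 58 32 61
f 37 61 26
f 58 61 37
f 21 37 33
f 37 26 38
f 33 38 22
f 37 38 33
f 21 33 42
f 33 22 43
f 42 43 28
f 33 43 42
f 21 42 54
f 42 28 57
f 54 57 31
f 42 57 54
f 21 54 58
f 54 31 62
f 58 62 32
f 54 62 58
f 22 38 49
f 38 26 52
f 49 52 30
f 38 52 49
f 26 61 39
f 61 32 60
f 39 60 25
f 61 60 39
f 32 62 59
f 62 31 55
f 59 55 23
f 62 55 59
f 31 57 56
f 57 28 44
f 56 44 27
f 57 44 56
f 28 43 48
f 43 22 45
f 48 45 29
f 43 45 48
f 24 50 36
f 50 30 51
f 36 51 25
f 50 51 36
f 24 36 34
f 36 25 35
f 34 35 23
f 36 35 34
f 24 34 41
f 34 23 40
f 41 40 27
f 34 40 41
f 24 41 46
f 41 27 47
f 46 47 29
f 41 47 46
f 24 46 50
f 46 29 53
f 50 53 30
f 46 53 50
f 25 51 39
f 51 30 52
f 39 52 26
f 51 52 39
f 23 35 59
f 35 25 60
f 59 60 32
f 35 60 59
f 27 40 56
f 40 23 55
f 56 55 31
f 40 55 56
f 29 47 48
f 47 27 44
f 48 44 28
f 47 44 48
f 30 53 49
f 53 29 45
f 49 45 22
f 53 45 49
f 64 63 66
f 64 66 65
f 66 63 67
f 66 67 65
f 67 63 68
f 67 68 65
f 68 63 69
f 68 69 65
f 69 63 70
f 69 70 65
f 70 63 71
f 70 71 65
f 71 63 72
f 71 72 65
f 72 63 73
f 72 73 65
f 73 63 74
f 73 74 65
f 74 63 75
f 74 75 65
f 75 63 76
f 75 76 65
f 76 63 77
f 76 77 65
f 77 63 64
f 77 64 65
f 79 78 81
f 79 81 80
f 81 78 82
f 81 82 80
f 82 78 83
f 82 83 80
f 83 78 84
f 83 84 80
f 84 78 85
f 84 85 80
f 85 78 86
f 85 86 80
f 86 78 87
f 86 87 80
f 87 78 88
f 87 88 80
f 88 78 89
f 88 89 80
f 89 78 90
f 89 90 80
f 90 78 91
f 90 91 80
f 91 78 92
f 91 92 80
f 92 78 93
f 92 93 80
f 93 78 94
f 93 94 80
f 94 78 79
f 94 79 80



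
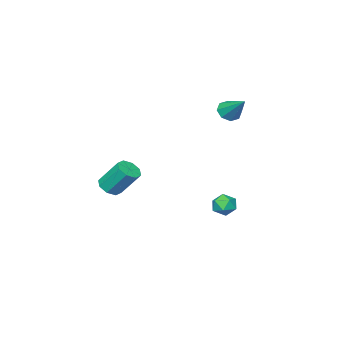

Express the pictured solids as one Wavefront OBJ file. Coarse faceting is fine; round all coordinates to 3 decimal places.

v -3.69 0.207 3.422
v -3.463 -0.18 3.85
v -3.43 1.413 4.378
v -3.128 -0.019 3.554
v -3.123 0.275 3.182
v -3.45 0.529 2.95
v -3.918 0.595 2.995
v -4.252 0.433 3.291
v -4.258 0.139 3.663
v -3.931 -0.115 3.895
v -3.402 0.98 -2.369
v -2.771 0.783 -2.323
v -3.729 -0.023 -2.177
v -3.098 -0.22 -2.131
v -3.357 0.173 -1.665
v -3.155 0.793 -1.784
v -3.345 -0.033 -2.716
v -3.143 0.587 -2.835
v -2.736 0.157 -2.538
v -2.743 0.285 -1.888
v -3.757 0.475 -2.612
v -3.764 0.603 -1.962
v 2.499 -0.894 0.204
v 2.988 -0.549 0.087
v 2.651 0.339 1.3
v 2.161 -0.006 1.416
v 2.605 -0.395 -0.131
v 2.268 0.492 1.081
v 2.16 -0.534 -0.154
v 1.823 0.354 1.059
v 1.913 -0.883 0.033
v 1.576 0.004 1.246
v 2.009 -1.239 0.32
v 1.672 -0.351 1.533
v 2.392 -1.392 0.539
v 2.055 -0.505 1.751
v 2.837 -1.254 0.561
v 2.5 -0.366 1.774
v 3.084 -0.904 0.374
v 2.747 -0.017 1.587
f 2 1 4
f 2 4 3
f 4 1 5
f 4 5 3
f 5 1 6
f 5 6 3
f 6 1 7
f 6 7 3
f 7 1 8
f 7 8 3
f 8 1 9
f 8 9 3
f 9 1 10
f 9 10 3
f 10 1 2
f 10 2 3
f 11 22 16
f 11 16 12
f 11 12 18
f 11 18 21
f 11 21 22
f 12 16 20
f 16 22 15
f 22 21 13
f 21 18 17
f 18 12 19
f 14 20 15
f 14 15 13
f 14 13 17
f 14 17 19
f 14 19 20
f 15 20 16
f 13 15 22
f 17 13 21
f 19 17 18
f 20 19 12
f 24 23 27
f 24 27 25
f 25 27 28
f 25 28 26
f 27 23 29
f 27 29 28
f 28 29 30
f 28 30 26
f 29 23 31
f 29 31 30
f 30 31 32
f 30 32 26
f 31 23 33
f 31 33 32
f 32 33 34
f 32 34 26
f 33 23 35
f 33 35 34
f 34 35 36
f 34 36 26
f 35 23 37
f 35 37 36
f 36 37 38
f 36 38 26
f 37 23 39
f 37 39 38
f 38 39 40
f 38 40 26
f 39 23 24
f 39 24 40
f 40 24 25
f 40 25 26



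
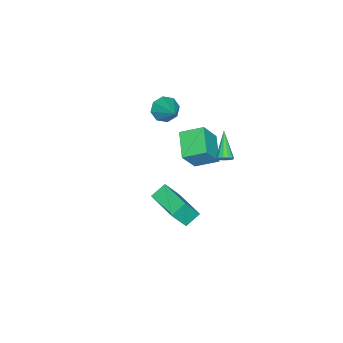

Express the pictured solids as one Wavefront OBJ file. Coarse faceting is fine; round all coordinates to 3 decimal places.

v -0.915 1.39 3.044
v -0.56 1.133 3.376
v -2.425 0.69 4.116
v -0.604 1.414 3.498
v -0.747 1.688 3.475
v -0.943 1.868 3.316
v -1.13 1.895 3.07
v -1.249 1.763 2.817
v -1.261 1.512 2.635
v -1.164 1.222 2.584
v -0.987 0.986 2.678
v -0.787 0.878 2.889
v -0.628 0.933 3.15
v -4.502 -4.08 2.249
v -4.084 -3.732 1.471
v -3.318 -2.86 3.431
v -4.671 -3.35 1.665
v -5.16 -3.396 2.202
v -5.263 -3.842 2.767
v -4.92 -4.428 3.028
v -4.333 -4.81 2.834
v -3.845 -4.764 2.297
v -3.742 -4.318 1.732
v 2.818 -0.748 1.053
v 1.985 -0.247 1.629
v 3.975 1.062 1.153
v 3.142 1.562 1.73
v 3.578 -1.322 2.65
v 2.745 -0.822 3.227
v 4.735 0.487 2.751
v 3.902 0.988 3.327
v -4.433 -2.23 -0.245
v -4.941 -0.821 0.397
v -2.847 -1.347 -0.929
v -3.355 0.063 -0.287
v -3.445 -2.663 1.487
v -3.953 -1.253 2.129
v -1.859 -1.779 0.803
v -2.367 -0.37 1.445
f 2 1 4
f 2 4 3
f 4 1 5
f 4 5 3
f 5 1 6
f 5 6 3
f 6 1 7
f 6 7 3
f 7 1 8
f 7 8 3
f 8 1 9
f 8 9 3
f 9 1 10
f 9 10 3
f 10 1 11
f 10 11 3
f 11 1 12
f 11 12 3
f 12 1 13
f 12 13 3
f 13 1 2
f 13 2 3
f 15 14 17
f 15 17 16
f 17 14 18
f 17 18 16
f 18 14 19
f 18 19 16
f 19 14 20
f 19 20 16
f 20 14 21
f 20 21 16
f 21 14 22
f 21 22 16
f 22 14 23
f 22 23 16
f 23 14 15
f 23 15 16
f 25 27 24
f 28 25 24
f 24 27 26
f 26 28 24
f 25 31 27
f 29 25 28
f 29 31 25
f 27 31 26
f 30 28 26
f 26 31 30
f 30 29 28
f 31 29 30
f 33 35 32
f 36 33 32
f 32 35 34
f 34 36 32
f 33 39 35
f 37 33 36
f 37 39 33
f 35 39 34
f 38 36 34
f 34 39 38
f 38 37 36
f 39 37 38



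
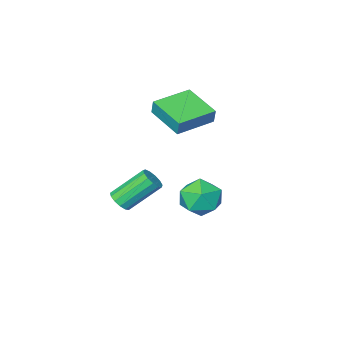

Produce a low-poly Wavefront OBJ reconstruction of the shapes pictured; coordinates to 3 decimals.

v 1.79 1.487 -1.916
v 2.613 2.264 -1.632
v 2.807 0.116 -1.108
v 3.63 0.893 -0.824
v 2.588 0.927 -0.298
v 1.96 1.775 -0.798
v 3.46 0.605 -1.942
v 2.832 1.453 -2.442
v 3.645 1.719 -1.648
v 3.106 1.919 -0.632
v 2.314 0.461 -2.108
v 1.775 0.661 -1.092
v 4.11 -3.863 -3.986
v 4.43 -4.227 -3.508
v 2.95 -3.62 -2.056
v 2.63 -3.257 -2.534
v 4.583 -3.876 -3.498
v 3.103 -3.269 -2.046
v 4.587 -3.521 -3.643
v 3.107 -2.914 -2.191
v 4.439 -3.275 -3.896
v 2.959 -2.668 -2.445
v 4.186 -3.216 -4.178
v 2.706 -2.609 -2.727
v 3.91 -3.362 -4.399
v 2.43 -2.755 -2.948
v 3.697 -3.668 -4.489
v 2.217 -3.061 -3.037
v 3.615 -4.035 -4.419
v 2.135 -3.429 -2.967
v 3.69 -4.348 -4.211
v 2.21 -3.742 -2.76
v 3.899 -4.507 -3.932
v 2.419 -3.901 -2.48
v 4.174 -4.462 -3.67
v 2.694 -3.855 -2.218
v 0.85 -3.003 2.48
v 0.892 -2.783 3.289
v 0.659 -0.993 1.942
v 0.702 -0.772 2.752
v 2.918 -2.848 2.328
v 2.961 -2.627 3.138
v 2.728 -0.837 1.791
v 2.77 -0.617 2.6
f 1 12 6
f 1 6 2
f 1 2 8
f 1 8 11
f 1 11 12
f 2 6 10
f 6 12 5
f 12 11 3
f 11 8 7
f 8 2 9
f 4 10 5
f 4 5 3
f 4 3 7
f 4 7 9
f 4 9 10
f 5 10 6
f 3 5 12
f 7 3 11
f 9 7 8
f 10 9 2
f 14 13 17
f 14 17 15
f 15 17 18
f 15 18 16
f 17 13 19
f 17 19 18
f 18 19 20
f 18 20 16
f 19 13 21
f 19 21 20
f 20 21 22
f 20 22 16
f 21 13 23
f 21 23 22
f 22 23 24
f 22 24 16
f 23 13 25
f 23 25 24
f 24 25 26
f 24 26 16
f 25 13 27
f 25 27 26
f 26 27 28
f 26 28 16
f 27 13 29
f 27 29 28
f 28 29 30
f 28 30 16
f 29 13 31
f 29 31 30
f 30 31 32
f 30 32 16
f 31 13 33
f 31 33 32
f 32 33 34
f 32 34 16
f 33 13 35
f 33 35 34
f 34 35 36
f 34 36 16
f 35 13 14
f 35 14 36
f 36 14 15
f 36 15 16
f 38 40 37
f 41 38 37
f 37 40 39
f 39 41 37
f 38 44 40
f 42 38 41
f 42 44 38
f 40 44 39
f 43 41 39
f 39 44 43
f 43 42 41
f 44 42 43



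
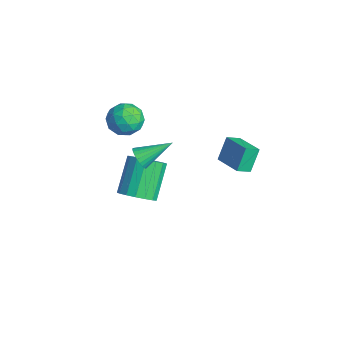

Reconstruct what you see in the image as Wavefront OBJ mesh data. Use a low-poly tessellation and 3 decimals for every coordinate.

v -3.057 -2.567 2.221
v -2.639 -2.219 1.472
v -1.721 -2.821 2.848
v -1.303 -2.473 2.099
v -1.782 -1.917 2.662
v -2.608 -1.76 2.275
v -1.752 -3.28 2.045
v -2.578 -3.123 1.658
v -1.833 -2.66 1.363
v -1.852 -1.817 1.745
v -2.508 -3.223 2.575
v -2.527 -2.38 2.957
v -2.965 -2.371 1.792
v -1.395 -2.669 2.528
v -1.676 -2.342 2.859
v -1.431 -2.138 2.419
v -2.947 -2.101 2.264
v -2.701 -1.896 1.823
v -2.198 -1.718 2.523
v -1.659 -3.144 2.497
v -1.413 -2.939 2.056
v -2.929 -2.902 1.901
v -2.684 -2.698 1.461
v -2.162 -3.322 1.797
v -2.246 -2.425 1.288
v -1.461 -2.575 1.656
v -1.725 -3.049 1.624
v -2.21 -2.957 1.397
v -2.257 -1.93 1.512
v -1.472 -2.079 1.88
v -1.753 -1.752 2.211
v -2.238 -1.66 1.984
v -1.783 -2.189 1.448
v -2.888 -2.961 2.44
v -2.103 -3.11 2.808
v -2.122 -3.38 2.336
v -2.607 -3.288 2.109
v -2.899 -2.465 2.664
v -2.114 -2.615 3.032
v -2.15 -2.083 2.923
v -2.635 -1.991 2.696
v -2.577 -2.851 2.872
v 0.865 1.741 1.871
v 0.934 1.048 2.264
v 2.233 2.042 2.163
v 2.301 1.348 2.556
v 1.219 1.172 0.804
v 1.287 0.478 1.197
v 2.586 1.472 1.096
v 2.655 0.779 1.489
v -2.173 -2.021 -3.879
v -1.563 -2.324 -3.217
v -2.656 -1.341 -1.759
v -3.267 -1.039 -2.421
v -1.388 -1.927 -3.353
v -2.481 -0.944 -1.896
v -1.393 -1.552 -3.61
v -2.486 -0.569 -2.152
v -1.576 -1.284 -3.928
v -2.67 -0.301 -2.471
v -1.897 -1.185 -4.235
v -2.99 -0.203 -2.778
v -2.281 -1.278 -4.46
v -3.374 -0.295 -3.003
v -2.64 -1.541 -4.553
v -3.733 -0.558 -3.095
v -2.892 -1.914 -4.49
v -3.986 -0.932 -3.033
v -2.98 -2.312 -4.288
v -4.073 -1.329 -2.831
v -2.883 -2.643 -3.992
v -3.976 -1.66 -2.535
v -2.623 -2.832 -3.67
v -3.716 -1.849 -2.212
v -2.26 -2.835 -3.396
v -3.354 -1.852 -1.938
v -1.878 -2.651 -3.232
v -2.971 -1.669 -1.775
v 0.541 -2.936 1.913
v 0.996 -2.814 1.541
v 0.779 -1.464 2.687
v 0.815 -2.723 1.423
v 0.592 -2.664 1.38
v 0.362 -2.647 1.419
v 0.159 -2.674 1.532
v 0.014 -2.741 1.703
v -0.051 -2.837 1.907
v -0.025 -2.949 2.111
v 0.087 -3.058 2.285
v 0.268 -3.149 2.403
v 0.49 -3.208 2.445
v 0.721 -3.225 2.407
v 0.924 -3.198 2.294
v 1.069 -3.131 2.122
v 1.133 -3.035 1.919
v 1.108 -2.923 1.715
f 1 38 17
f 38 12 41
f 17 41 6
f 38 41 17
f 1 17 13
f 17 6 18
f 13 18 2
f 17 18 13
f 1 13 22
f 13 2 23
f 22 23 8
f 13 23 22
f 1 22 34
f 22 8 37
f 34 37 11
f 22 37 34
f 1 34 38
f 34 11 42
f 38 42 12
f 34 42 38
f 2 18 29
f 18 6 32
f 29 32 10
f 18 32 29
f 6 41 19
f 41 12 40
f 19 40 5
f 41 40 19
f 12 42 39
f 42 11 35
f 39 35 3
f 42 35 39
f 11 37 36
f 37 8 24
f 36 24 7
f 37 24 36
f 8 23 28
f 23 2 25
f 28 25 9
f 23 25 28
f 4 30 16
f 30 10 31
f 16 31 5
f 30 31 16
f 4 16 14
f 16 5 15
f 14 15 3
f 16 15 14
f 4 14 21
f 14 3 20
f 21 20 7
f 14 20 21
f 4 21 26
f 21 7 27
f 26 27 9
f 21 27 26
f 4 26 30
f 26 9 33
f 30 33 10
f 26 33 30
f 5 31 19
f 31 10 32
f 19 32 6
f 31 32 19
f 3 15 39
f 15 5 40
f 39 40 12
f 15 40 39
f 7 20 36
f 20 3 35
f 36 35 11
f 20 35 36
f 9 27 28
f 27 7 24
f 28 24 8
f 27 24 28
f 10 33 29
f 33 9 25
f 29 25 2
f 33 25 29
f 44 46 43
f 47 44 43
f 43 46 45
f 45 47 43
f 44 50 46
f 48 44 47
f 48 50 44
f 46 50 45
f 49 47 45
f 45 50 49
f 49 48 47
f 50 48 49
f 52 51 55
f 52 55 53
f 53 55 56
f 53 56 54
f 55 51 57
f 55 57 56
f 56 57 58
f 56 58 54
f 57 51 59
f 57 59 58
f 58 59 60
f 58 60 54
f 59 51 61
f 59 61 60
f 60 61 62
f 60 62 54
f 61 51 63
f 61 63 62
f 62 63 64
f 62 64 54
f 63 51 65
f 63 65 64
f 64 65 66
f 64 66 54
f 65 51 67
f 65 67 66
f 66 67 68
f 66 68 54
f 67 51 69
f 67 69 68
f 68 69 70
f 68 70 54
f 69 51 71
f 69 71 70
f 70 71 72
f 70 72 54
f 71 51 73
f 71 73 72
f 72 73 74
f 72 74 54
f 73 51 75
f 73 75 74
f 74 75 76
f 74 76 54
f 75 51 77
f 75 77 76
f 76 77 78
f 76 78 54
f 77 51 52
f 77 52 78
f 78 52 53
f 78 53 54
f 80 79 82
f 80 82 81
f 82 79 83
f 82 83 81
f 83 79 84
f 83 84 81
f 84 79 85
f 84 85 81
f 85 79 86
f 85 86 81
f 86 79 87
f 86 87 81
f 87 79 88
f 87 88 81
f 88 79 89
f 88 89 81
f 89 79 90
f 89 90 81
f 90 79 91
f 90 91 81
f 91 79 92
f 91 92 81
f 92 79 93
f 92 93 81
f 93 79 94
f 93 94 81
f 94 79 95
f 94 95 81
f 95 79 96
f 95 96 81
f 96 79 80
f 96 80 81



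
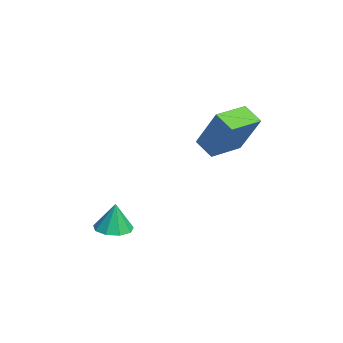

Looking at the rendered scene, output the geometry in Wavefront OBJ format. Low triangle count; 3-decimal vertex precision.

v -3.217 -3.332 -2.887
v -2.812 -2.741 -2.959
v -3.123 -3.248 -1.673
v -3.288 -2.616 -2.93
v -3.73 -2.827 -2.882
v -3.933 -3.273 -2.835
v -3.8 -3.747 -2.813
v -3.395 -4.027 -2.825
v -2.906 -3.981 -2.866
v -2.563 -3.631 -2.917
v -2.526 -3.141 -2.953
v -4.344 1.283 0.433
v -4.946 0.796 0.948
v -3.436 1.891 2.072
v -4.038 1.404 2.587
v -3.482 0.156 0.373
v -4.084 -0.331 0.888
v -2.574 0.764 2.012
v -3.176 0.277 2.527
f 2 1 4
f 2 4 3
f 4 1 5
f 4 5 3
f 5 1 6
f 5 6 3
f 6 1 7
f 6 7 3
f 7 1 8
f 7 8 3
f 8 1 9
f 8 9 3
f 9 1 10
f 9 10 3
f 10 1 11
f 10 11 3
f 11 1 2
f 11 2 3
f 13 15 12
f 16 13 12
f 12 15 14
f 14 16 12
f 13 19 15
f 17 13 16
f 17 19 13
f 15 19 14
f 18 16 14
f 14 19 18
f 18 17 16
f 19 17 18



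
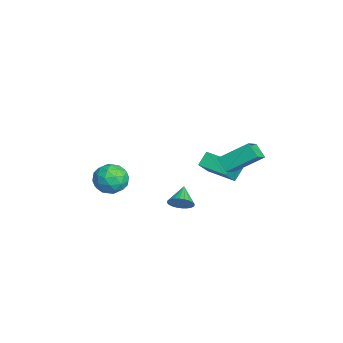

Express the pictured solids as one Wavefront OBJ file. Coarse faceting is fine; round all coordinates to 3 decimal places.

v 2.024 0.899 -0.328
v 2.246 0.561 0.169
v 1.136 1.161 0.248
v 2.343 0.787 0.215
v 2.391 1.029 0.18
v 2.384 1.252 0.066
v 2.321 1.42 -0.107
v 2.214 1.51 -0.314
v 2.077 1.506 -0.523
v 1.932 1.41 -0.702
v 1.802 1.236 -0.824
v 1.704 1.011 -0.871
v 1.656 0.768 -0.835
v 1.664 0.546 -0.722
v 1.726 0.377 -0.549
v 1.834 0.288 -0.342
v 1.97 0.291 -0.133
v 2.115 0.388 0.046
v 0.586 2.762 1.68
v 0.76 4.193 2.69
v -0.23 3.26 1.115
v -0.056 4.691 2.125
v 1.176 3.089 1.115
v 1.35 4.52 2.125
v 0.36 3.587 0.55
v 0.534 5.018 1.56
v -0.809 -1.431 -0.079
v -0.473 -1.881 -0.827
v -2.127 -2.159 -0.233
v -1.791 -2.609 -0.981
v -1.453 -2.8 -0.13
v -0.638 -2.35 -0.035
v -1.962 -1.69 -1.025
v -1.147 -1.24 -0.93
v -1.185 -2.041 -1.412
v -0.871 -2.727 -0.859
v -1.729 -1.313 -0.201
v -1.415 -1.999 0.352
v -0.525 -1.592 -0.44
v -2.075 -2.448 -0.62
v -1.876 -2.56 -0.12
v -1.679 -2.825 -0.56
v -0.622 -1.868 0.026
v -0.425 -2.132 -0.414
v -1.001 -2.672 -0.003
v -2.175 -1.908 -0.646
v -1.978 -2.172 -1.086
v -0.921 -1.215 -0.5
v -0.724 -1.48 -0.94
v -1.599 -1.368 -1.057
v -0.746 -1.951 -1.223
v -1.522 -2.379 -1.314
v -1.622 -1.839 -1.34
v -1.142 -1.574 -1.284
v -0.562 -2.354 -0.898
v -1.337 -2.782 -0.988
v -1.138 -2.894 -0.488
v -0.659 -2.63 -0.432
v -0.981 -2.448 -1.242
v -1.263 -1.258 -0.072
v -2.038 -1.686 -0.162
v -1.941 -1.41 -0.628
v -1.462 -1.146 -0.572
v -1.078 -1.661 0.254
v -1.854 -2.089 0.163
v -1.458 -2.466 0.224
v -0.978 -2.201 0.28
v -1.619 -1.592 0.182
v -4.105 3.015 -2.115
v -4.536 3.476 -1.487
v -3.074 4.202 -2.277
v -3.506 4.663 -1.65
v -3.254 2.417 -1.09
v -3.686 2.878 -0.463
v -2.224 3.604 -1.253
v -2.655 4.065 -0.625
f 2 1 4
f 2 4 3
f 4 1 5
f 4 5 3
f 5 1 6
f 5 6 3
f 6 1 7
f 6 7 3
f 7 1 8
f 7 8 3
f 8 1 9
f 8 9 3
f 9 1 10
f 9 10 3
f 10 1 11
f 10 11 3
f 11 1 12
f 11 12 3
f 12 1 13
f 12 13 3
f 13 1 14
f 13 14 3
f 14 1 15
f 14 15 3
f 15 1 16
f 15 16 3
f 16 1 17
f 16 17 3
f 17 1 18
f 17 18 3
f 18 1 2
f 18 2 3
f 20 22 19
f 23 20 19
f 19 22 21
f 21 23 19
f 20 26 22
f 24 20 23
f 24 26 20
f 22 26 21
f 25 23 21
f 21 26 25
f 25 24 23
f 26 24 25
f 27 64 43
f 64 38 67
f 43 67 32
f 64 67 43
f 27 43 39
f 43 32 44
f 39 44 28
f 43 44 39
f 27 39 48
f 39 28 49
f 48 49 34
f 39 49 48
f 27 48 60
f 48 34 63
f 60 63 37
f 48 63 60
f 27 60 64
f 60 37 68
f 64 68 38
f 60 68 64
f 28 44 55
f 44 32 58
f 55 58 36
f 44 58 55
f 32 67 45
f 67 38 66
f 45 66 31
f 67 66 45
f 38 68 65
f 68 37 61
f 65 61 29
f 68 61 65
f 37 63 62
f 63 34 50
f 62 50 33
f 63 50 62
f 34 49 54
f 49 28 51
f 54 51 35
f 49 51 54
f 30 56 42
f 56 36 57
f 42 57 31
f 56 57 42
f 30 42 40
f 42 31 41
f 40 41 29
f 42 41 40
f 30 40 47
f 40 29 46
f 47 46 33
f 40 46 47
f 30 47 52
f 47 33 53
f 52 53 35
f 47 53 52
f 30 52 56
f 52 35 59
f 56 59 36
f 52 59 56
f 31 57 45
f 57 36 58
f 45 58 32
f 57 58 45
f 29 41 65
f 41 31 66
f 65 66 38
f 41 66 65
f 33 46 62
f 46 29 61
f 62 61 37
f 46 61 62
f 35 53 54
f 53 33 50
f 54 50 34
f 53 50 54
f 36 59 55
f 59 35 51
f 55 51 28
f 59 51 55
f 70 72 69
f 73 70 69
f 69 72 71
f 71 73 69
f 70 76 72
f 74 70 73
f 74 76 70
f 72 76 71
f 75 73 71
f 71 76 75
f 75 74 73
f 76 74 75



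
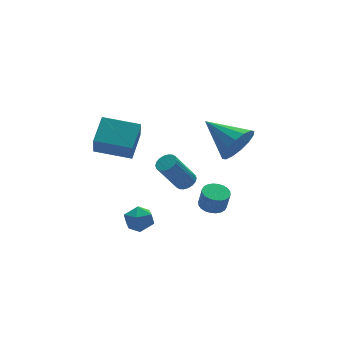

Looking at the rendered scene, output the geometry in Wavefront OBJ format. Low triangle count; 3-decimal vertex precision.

v 1.696 1.743 -1.383
v 2.092 1.447 -1.12
v 1.081 1.522 0.486
v 0.684 1.817 0.223
v 2.166 1.683 -1.085
v 1.154 1.757 0.522
v 2.146 1.93 -1.108
v 1.135 2.004 0.498
v 2.038 2.14 -1.187
v 1.026 2.215 0.42
v 1.861 2.272 -1.304
v 0.85 2.346 0.303
v 1.652 2.299 -1.437
v 0.641 2.373 0.17
v 1.452 2.215 -1.559
v 0.44 2.29 0.048
v 1.299 2.038 -1.646
v 0.288 2.113 -0.04
v 1.226 1.803 -1.682
v 0.214 1.877 -0.075
v 1.245 1.556 -1.658
v 0.234 1.63 -0.052
v 1.354 1.345 -1.58
v 0.342 1.42 0.027
v 1.53 1.214 -1.463
v 0.519 1.288 0.144
v 1.739 1.187 -1.33
v 0.728 1.261 0.277
v 1.94 1.27 -1.208
v 0.928 1.345 0.399
v 4.011 0.931 0.851
v 4.497 1.475 0.04
v 3.289 2.769 1.649
v 3.98 1.355 -0.153
v 3.472 1.122 -0.077
v 3.108 0.838 0.248
v 2.987 0.579 0.734
v 3.14 0.414 1.252
v 3.526 0.388 1.662
v 4.043 0.507 1.854
v 4.551 0.74 1.778
v 4.915 1.025 1.454
v 5.036 1.284 0.967
v 4.883 1.448 0.45
v -1.012 1.904 1.015
v -1.304 1.287 2.18
v -2.395 3.058 1.28
v -2.686 2.441 2.445
v -0.074 2.859 1.755
v -0.365 2.242 2.92
v -1.456 4.013 2.02
v -1.748 3.396 3.185
v 2.316 0.348 -2.357
v 2.979 0.44 -2.383
v 3.047 0.224 -1.388
v 2.384 0.132 -1.363
v 2.896 0.681 -2.325
v 2.964 0.465 -1.33
v 2.725 0.872 -2.271
v 2.793 0.655 -1.277
v 2.492 0.982 -2.231
v 2.56 0.766 -1.237
v 2.231 0.996 -2.21
v 2.3 0.78 -1.216
v 1.984 0.912 -2.212
v 2.052 0.696 -1.217
v 1.787 0.741 -2.235
v 1.856 0.525 -1.241
v 1.671 0.511 -2.278
v 1.739 0.295 -1.283
v 1.653 0.256 -2.332
v 1.721 0.04 -1.337
v 1.736 0.015 -2.39
v 1.804 -0.201 -1.395
v 1.907 -0.175 -2.443
v 1.975 -0.392 -1.449
v 2.14 -0.286 -2.483
v 2.208 -0.502 -1.489
v 2.4 -0.3 -2.504
v 2.469 -0.516 -1.51
v 2.648 -0.216 -2.503
v 2.716 -0.432 -1.508
v 2.844 -0.045 -2.479
v 2.913 -0.261 -1.485
v 2.961 0.185 -2.437
v 3.029 -0.031 -1.442
v -0.92 2.149 -2.757
v -0.283 1.674 -2.67
v -1.637 1.126 -3.09
v -1 0.651 -3.003
v -1.336 0.99 -2.362
v -0.893 1.622 -2.156
v -1.027 1.178 -3.604
v -0.584 1.81 -3.398
v -0.349 1.074 -3.193
v -0.54 0.958 -2.426
v -1.38 1.842 -3.334
v -1.571 1.726 -2.567
f 2 1 5
f 2 5 3
f 3 5 6
f 3 6 4
f 5 1 7
f 5 7 6
f 6 7 8
f 6 8 4
f 7 1 9
f 7 9 8
f 8 9 10
f 8 10 4
f 9 1 11
f 9 11 10
f 10 11 12
f 10 12 4
f 11 1 13
f 11 13 12
f 12 13 14
f 12 14 4
f 13 1 15
f 13 15 14
f 14 15 16
f 14 16 4
f 15 1 17
f 15 17 16
f 16 17 18
f 16 18 4
f 17 1 19
f 17 19 18
f 18 19 20
f 18 20 4
f 19 1 21
f 19 21 20
f 20 21 22
f 20 22 4
f 21 1 23
f 21 23 22
f 22 23 24
f 22 24 4
f 23 1 25
f 23 25 24
f 24 25 26
f 24 26 4
f 25 1 27
f 25 27 26
f 26 27 28
f 26 28 4
f 27 1 29
f 27 29 28
f 28 29 30
f 28 30 4
f 29 1 2
f 29 2 30
f 30 2 3
f 30 3 4
f 32 31 34
f 32 34 33
f 34 31 35
f 34 35 33
f 35 31 36
f 35 36 33
f 36 31 37
f 36 37 33
f 37 31 38
f 37 38 33
f 38 31 39
f 38 39 33
f 39 31 40
f 39 40 33
f 40 31 41
f 40 41 33
f 41 31 42
f 41 42 33
f 42 31 43
f 42 43 33
f 43 31 44
f 43 44 33
f 44 31 32
f 44 32 33
f 46 48 45
f 49 46 45
f 45 48 47
f 47 49 45
f 46 52 48
f 50 46 49
f 50 52 46
f 48 52 47
f 51 49 47
f 47 52 51
f 51 50 49
f 52 50 51
f 54 53 57
f 54 57 55
f 55 57 58
f 55 58 56
f 57 53 59
f 57 59 58
f 58 59 60
f 58 60 56
f 59 53 61
f 59 61 60
f 60 61 62
f 60 62 56
f 61 53 63
f 61 63 62
f 62 63 64
f 62 64 56
f 63 53 65
f 63 65 64
f 64 65 66
f 64 66 56
f 65 53 67
f 65 67 66
f 66 67 68
f 66 68 56
f 67 53 69
f 67 69 68
f 68 69 70
f 68 70 56
f 69 53 71
f 69 71 70
f 70 71 72
f 70 72 56
f 71 53 73
f 71 73 72
f 72 73 74
f 72 74 56
f 73 53 75
f 73 75 74
f 74 75 76
f 74 76 56
f 75 53 77
f 75 77 76
f 76 77 78
f 76 78 56
f 77 53 79
f 77 79 78
f 78 79 80
f 78 80 56
f 79 53 81
f 79 81 80
f 80 81 82
f 80 82 56
f 81 53 83
f 81 83 82
f 82 83 84
f 82 84 56
f 83 53 85
f 83 85 84
f 84 85 86
f 84 86 56
f 85 53 54
f 85 54 86
f 86 54 55
f 86 55 56
f 87 98 92
f 87 92 88
f 87 88 94
f 87 94 97
f 87 97 98
f 88 92 96
f 92 98 91
f 98 97 89
f 97 94 93
f 94 88 95
f 90 96 91
f 90 91 89
f 90 89 93
f 90 93 95
f 90 95 96
f 91 96 92
f 89 91 98
f 93 89 97
f 95 93 94
f 96 95 88



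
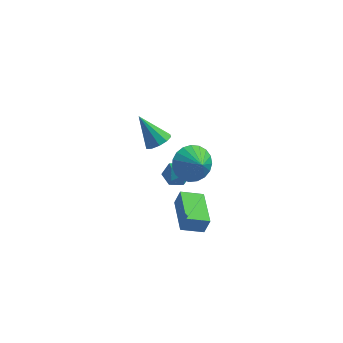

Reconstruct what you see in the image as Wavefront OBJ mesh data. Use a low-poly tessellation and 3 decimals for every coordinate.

v -0.252 1.513 0.202
v 0.351 1.698 0.608
v -1.348 1.667 1.758
v 0.166 2.089 0.439
v -0.178 2.259 0.179
v -0.551 2.144 -0.071
v -0.809 1.788 -0.218
v -0.855 1.327 -0.204
v -0.67 0.937 -0.035
v -0.325 0.767 0.224
v 0.047 0.881 0.475
v 0.305 1.237 0.622
v 3.271 -3.392 3.483
v 3.898 -2.566 3.556
v 3.969 -3.968 4.017
v 3.657 -2.527 3.913
v 3.349 -2.638 4.195
v 3.027 -2.88 4.354
v 2.748 -3.21 4.363
v 2.559 -3.571 4.22
v 2.494 -3.902 3.949
v 2.563 -4.145 3.598
v 2.754 -4.257 3.226
v 3.035 -4.22 2.9
v 3.356 -4.04 2.674
v 3.664 -3.747 2.588
v 3.903 -3.394 2.657
v 4.033 -3.04 2.868
v 4.031 -2.747 3.186
v -0.233 3.014 -2.739
v 0.55 3.034 -2.534
v 0.05 2.226 -3.746
v 0.833 2.246 -3.541
v 0.301 1.864 -3.066
v 0.126 2.351 -2.444
v 0.474 2.909 -3.836
v 0.299 3.396 -3.214
v 0.987 2.97 -3.213
v 0.88 2.323 -2.737
v -0.28 2.937 -3.543
v -0.387 2.29 -3.067
v 2.855 -3.857 -1.25
v 3.136 -3.798 -0.376
v 1.876 -1.986 -1.062
v 2.157 -1.927 -0.188
v 3.863 -3.293 -1.612
v 4.144 -3.234 -0.738
v 2.884 -1.422 -1.424
v 3.165 -1.363 -0.55
f 2 1 4
f 2 4 3
f 4 1 5
f 4 5 3
f 5 1 6
f 5 6 3
f 6 1 7
f 6 7 3
f 7 1 8
f 7 8 3
f 8 1 9
f 8 9 3
f 9 1 10
f 9 10 3
f 10 1 11
f 10 11 3
f 11 1 12
f 11 12 3
f 12 1 2
f 12 2 3
f 14 13 16
f 14 16 15
f 16 13 17
f 16 17 15
f 17 13 18
f 17 18 15
f 18 13 19
f 18 19 15
f 19 13 20
f 19 20 15
f 20 13 21
f 20 21 15
f 21 13 22
f 21 22 15
f 22 13 23
f 22 23 15
f 23 13 24
f 23 24 15
f 24 13 25
f 24 25 15
f 25 13 26
f 25 26 15
f 26 13 27
f 26 27 15
f 27 13 28
f 27 28 15
f 28 13 29
f 28 29 15
f 29 13 14
f 29 14 15
f 30 41 35
f 30 35 31
f 30 31 37
f 30 37 40
f 30 40 41
f 31 35 39
f 35 41 34
f 41 40 32
f 40 37 36
f 37 31 38
f 33 39 34
f 33 34 32
f 33 32 36
f 33 36 38
f 33 38 39
f 34 39 35
f 32 34 41
f 36 32 40
f 38 36 37
f 39 38 31
f 43 45 42
f 46 43 42
f 42 45 44
f 44 46 42
f 43 49 45
f 47 43 46
f 47 49 43
f 45 49 44
f 48 46 44
f 44 49 48
f 48 47 46
f 49 47 48



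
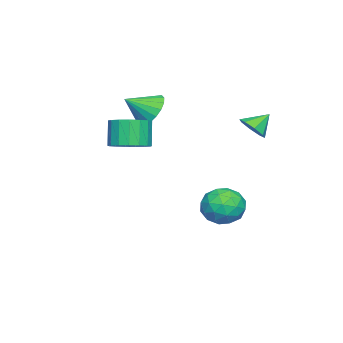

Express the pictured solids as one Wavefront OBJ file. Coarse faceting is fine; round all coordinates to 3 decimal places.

v -3.562 -2.02 3.134
v -2.816 -2.023 2.468
v -2.858 -2.98 3.926
v -2.695 -1.701 2.75
v -2.746 -1.442 3.109
v -2.959 -1.298 3.472
v -3.291 -1.297 3.768
v -3.676 -1.439 3.939
v -4.039 -1.696 3.95
v -4.308 -2.017 3.8
v -4.429 -2.339 3.517
v -4.378 -2.598 3.159
v -4.165 -2.742 2.795
v -3.834 -2.744 2.499
v -3.448 -2.602 2.328
v -3.085 -2.345 2.317
v -1.901 2.311 -0.917
v -1.331 1.759 -1.639
v -3.369 1.821 -1.701
v -2.799 1.269 -2.423
v -2.841 0.936 -1.404
v -1.933 1.239 -0.919
v -2.767 2.341 -2.421
v -1.859 2.644 -1.936
v -1.866 1.777 -2.568
v -1.912 0.909 -1.94
v -2.788 2.671 -1.4
v -2.834 1.803 -0.772
v -1.487 2.078 -1.209
v -3.213 1.502 -2.131
v -3.237 1.307 -1.532
v -2.903 0.982 -1.956
v -1.841 1.773 -0.786
v -1.506 1.448 -1.21
v -2.394 0.964 -1.072
v -3.194 2.132 -2.13
v -2.859 1.807 -2.554
v -1.797 2.598 -1.384
v -1.463 2.273 -1.808
v -2.306 2.616 -2.268
v -1.467 1.764 -2.179
v -2.33 1.476 -2.64
v -2.311 2.106 -2.639
v -1.777 2.284 -2.354
v -1.494 1.254 -1.81
v -2.357 0.966 -2.271
v -2.381 0.77 -1.672
v -1.848 0.949 -1.387
v -1.808 1.265 -2.356
v -2.343 2.614 -1.069
v -3.206 2.326 -1.53
v -2.852 2.631 -1.953
v -2.319 2.81 -1.668
v -2.37 2.104 -0.7
v -3.233 1.816 -1.161
v -2.923 1.296 -0.986
v -2.389 1.474 -0.701
v -2.892 2.315 -0.984
v -3.644 2.628 2.602
v -3.145 2.461 3.137
v -4.236 3.212 3.338
v -3.014 2.946 2.858
v -3.252 3.244 2.429
v -3.72 3.182 2.102
v -4.143 2.795 2.068
v -4.273 2.311 2.347
v -4.035 2.013 2.775
v -3.568 2.075 3.102
v 1.524 -0.923 2.867
v 2.31 -0.626 3.216
v 1.822 -0.799 4.463
v 1.036 -1.097 4.113
v 2.071 -0.264 3.173
v 1.583 -0.437 4.419
v 1.708 -0.053 3.06
v 1.219 -0.226 4.306
v 1.302 -0.042 2.902
v 0.813 -0.215 4.149
v 0.947 -0.232 2.737
v 0.458 -0.406 3.983
v 0.724 -0.581 2.601
v 0.236 -0.754 3.847
v 0.685 -1.008 2.526
v 0.196 -1.182 3.772
v 0.838 -1.416 2.529
v 0.349 -1.59 3.776
v 1.148 -1.711 2.61
v 0.66 -1.884 3.856
v 1.544 -1.825 2.749
v 1.056 -1.999 3.996
v 1.936 -1.733 2.916
v 1.448 -1.907 4.162
v 2.234 -1.455 3.071
v 1.745 -1.629 4.317
v 2.369 -1.056 3.179
v 1.88 -1.229 4.426
f 2 1 4
f 2 4 3
f 4 1 5
f 4 5 3
f 5 1 6
f 5 6 3
f 6 1 7
f 6 7 3
f 7 1 8
f 7 8 3
f 8 1 9
f 8 9 3
f 9 1 10
f 9 10 3
f 10 1 11
f 10 11 3
f 11 1 12
f 11 12 3
f 12 1 13
f 12 13 3
f 13 1 14
f 13 14 3
f 14 1 15
f 14 15 3
f 15 1 16
f 15 16 3
f 16 1 2
f 16 2 3
f 17 54 33
f 54 28 57
f 33 57 22
f 54 57 33
f 17 33 29
f 33 22 34
f 29 34 18
f 33 34 29
f 17 29 38
f 29 18 39
f 38 39 24
f 29 39 38
f 17 38 50
f 38 24 53
f 50 53 27
f 38 53 50
f 17 50 54
f 50 27 58
f 54 58 28
f 50 58 54
f 18 34 45
f 34 22 48
f 45 48 26
f 34 48 45
f 22 57 35
f 57 28 56
f 35 56 21
f 57 56 35
f 28 58 55
f 58 27 51
f 55 51 19
f 58 51 55
f 27 53 52
f 53 24 40
f 52 40 23
f 53 40 52
f 24 39 44
f 39 18 41
f 44 41 25
f 39 41 44
f 20 46 32
f 46 26 47
f 32 47 21
f 46 47 32
f 20 32 30
f 32 21 31
f 30 31 19
f 32 31 30
f 20 30 37
f 30 19 36
f 37 36 23
f 30 36 37
f 20 37 42
f 37 23 43
f 42 43 25
f 37 43 42
f 20 42 46
f 42 25 49
f 46 49 26
f 42 49 46
f 21 47 35
f 47 26 48
f 35 48 22
f 47 48 35
f 19 31 55
f 31 21 56
f 55 56 28
f 31 56 55
f 23 36 52
f 36 19 51
f 52 51 27
f 36 51 52
f 25 43 44
f 43 23 40
f 44 40 24
f 43 40 44
f 26 49 45
f 49 25 41
f 45 41 18
f 49 41 45
f 60 59 62
f 60 62 61
f 62 59 63
f 62 63 61
f 63 59 64
f 63 64 61
f 64 59 65
f 64 65 61
f 65 59 66
f 65 66 61
f 66 59 67
f 66 67 61
f 67 59 68
f 67 68 61
f 68 59 60
f 68 60 61
f 70 69 73
f 70 73 71
f 71 73 74
f 71 74 72
f 73 69 75
f 73 75 74
f 74 75 76
f 74 76 72
f 75 69 77
f 75 77 76
f 76 77 78
f 76 78 72
f 77 69 79
f 77 79 78
f 78 79 80
f 78 80 72
f 79 69 81
f 79 81 80
f 80 81 82
f 80 82 72
f 81 69 83
f 81 83 82
f 82 83 84
f 82 84 72
f 83 69 85
f 83 85 84
f 84 85 86
f 84 86 72
f 85 69 87
f 85 87 86
f 86 87 88
f 86 88 72
f 87 69 89
f 87 89 88
f 88 89 90
f 88 90 72
f 89 69 91
f 89 91 90
f 90 91 92
f 90 92 72
f 91 69 93
f 91 93 92
f 92 93 94
f 92 94 72
f 93 69 95
f 93 95 94
f 94 95 96
f 94 96 72
f 95 69 70
f 95 70 96
f 96 70 71
f 96 71 72

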